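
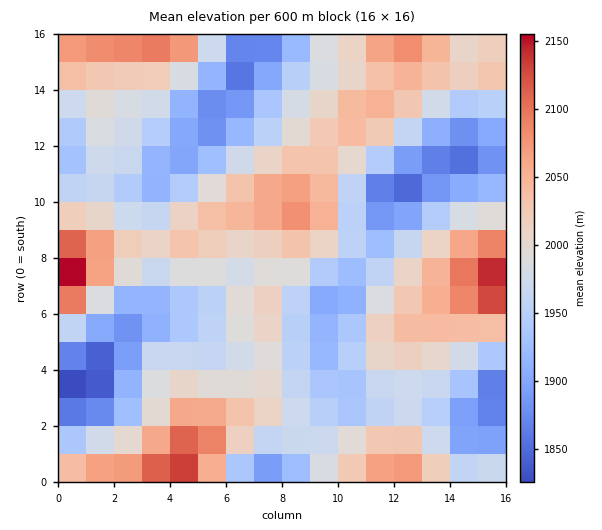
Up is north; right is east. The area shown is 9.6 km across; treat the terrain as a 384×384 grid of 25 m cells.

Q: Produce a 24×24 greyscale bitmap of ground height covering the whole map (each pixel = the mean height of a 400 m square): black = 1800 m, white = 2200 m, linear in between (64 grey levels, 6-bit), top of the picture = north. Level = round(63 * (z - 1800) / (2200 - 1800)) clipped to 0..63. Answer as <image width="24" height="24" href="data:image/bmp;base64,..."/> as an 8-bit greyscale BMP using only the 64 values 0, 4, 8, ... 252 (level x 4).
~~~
<image width="24" height="24" href="data:image/bmp;base64,Qk12BgAAAAAAADYEAAAoAAAAGAAAABgAAAABAAgAAAAAAEACAAATCwAAEwsAAAABAAAAAAAAAAAAAAEBAQACAgIAAwMDAAQEBAAFBQUABgYGAAcHBwAICAgACQkJAAoKCgALCwsADAwMAA0NDQAODg4ADw8PABAQEAAREREAEhISABMTEwAUFBQAFRUVABYWFgAXFxcAGBgYABkZGQAaGhoAGxsbABwcHAAdHR0AHh4eAB8fHwAgICAAISEhACIiIgAjIyMAJCQkACUlJQAmJiYAJycnACgoKAApKSkAKioqACsrKwAsLCwALS0tAC4uLgAvLy8AMDAwADExMQAyMjIAMzMzADQ0NAA1NTUANjY2ADc3NwA4ODgAOTk5ADo6OgA7OzsAPDw8AD09PQA+Pj4APz8/AEBAQABBQUEAQkJCAENDQwBEREQARUVFAEZGRgBHR0cASEhIAElJSQBKSkoAS0tLAExMTABNTU0ATk5OAE9PTwBQUFAAUVFRAFJSUgBTU1MAVFRUAFVVVQBWVlYAV1dXAFhYWABZWVkAWlpaAFtbWwBcXFwAXV1dAF5eXgBfX18AYGBgAGFhYQBiYmIAY2NjAGRkZABlZWUAZmZmAGdnZwBoaGgAaWlpAGpqagBra2sAbGxsAG1tbQBubm4Ab29vAHBwcABxcXEAcnJyAHNzcwB0dHQAdXV1AHZ2dgB3d3cAeHh4AHl5eQB6enoAe3t7AHx8fAB9fX0Afn5+AH9/fwCAgIAAgYGBAIKCggCDg4MAhISEAIWFhQCGhoYAh4eHAIiIiACJiYkAioqKAIuLiwCMjIwAjY2NAI6OjgCPj48AkJCQAJGRkQCSkpIAk5OTAJSUlACVlZUAlpaWAJeXlwCYmJgAmZmZAJqamgCbm5sAnJycAJ2dnQCenp4An5+fAKCgoAChoaEAoqKiAKOjowCkpKQApaWlAKampgCnp6cAqKioAKmpqQCqqqoAq6urAKysrACtra0Arq6uAK+vrwCwsLAAsbGxALKysgCzs7MAtLS0ALW1tQC2trYAt7e3ALi4uAC5ubkAurq6ALu7uwC8vLwAvb29AL6+vgC/v78AwMDAAMHBwQDCwsIAw8PDAMTExADFxcUAxsbGAMfHxwDIyMgAycnJAMrKygDLy8sAzMzMAM3NzQDOzs4Az8/PANDQ0ADR0dEA0tLSANPT0wDU1NQA1dXVANbW1gDX19cA2NjYANnZ2QDa2toA29vbANzc3ADd3d0A3t7eAN/f3wDg4OAA4eHhAOLi4gDj4+MA5OTkAOXl5QDm5uYA5+fnAOjo6ADp6ekA6urqAOvr6wDs7OwA7e3tAO7u7gDv7+8A8PDwAPHx8QDy8vIA8/PzAPT09AD19fUA9vb2APf39wD4+PgA+fn5APr6+gD7+/sA/Pz8AP39/QD+/v4A////AJywrKy4zNTAjFQ4MEBgeIicrLSkiGxoeHCIkJSkxNTMrHxYTFxseIiYoKSUcFRIVEhYaHSEpLzAtJR0bGxoaHCAiIyAYDwwODAwOExkiKSsqJiMgHBkXFhcbHBsWDwsMBQQIEBkgJSUjIiMhHBkXFBUYGRkXEw0IBAQHDxkfHx4dHR8eGhYUFBkcHBwbGBIJCgcGDBccGxoaGx0eGRQSFR0gISEeGxkREgwJDBIXGBgaHB8gGhQTFh4kJSYjICEbHxcRDQ0RFBYaHiIhGRMSExsjJicnJyonLiQZEQ8RFBUZHiIiGhIQEBcgJCUpKzAzNy4hGhcXGRobHB4gHRYRERYeIiUpLjI3OjQpIh0cHyEfHRwfIBwXFBUZHyQoLjI3NDEqJCEhJCQhICAhIyMeGRUUGiAkKi4xKCgkIB8hJCUkJCUmKCokGxURFBodIiUmICEeGhcYHiQmJykqLC4lGhELDBIWGhwcGhwaFxMSFx4iJSgqKyslGhAHBgsPEhMVFBcaGhURERUbICMmJyYlHxYNCgoLCwwPFBgdHRYRDw8UGRwgJCQkIh0YEQwKCAkOFRoeHRgVEQ0OExYaHyIkJSQgGRIOCwwRFhseHBwZEgwLDxMYHSEjJykmIRsVERETHB8fHR4bFA8MDBEWGx4gJCcnJiIcGRkaJCMiISIgHBcPCQwSFxsdICMlJyUjISIkKSkoKSopJh8TCQoOExoeHyMoKiknJCImKi4uLjAwLycZDQoLEBkfICYsLismIB4jA=="/>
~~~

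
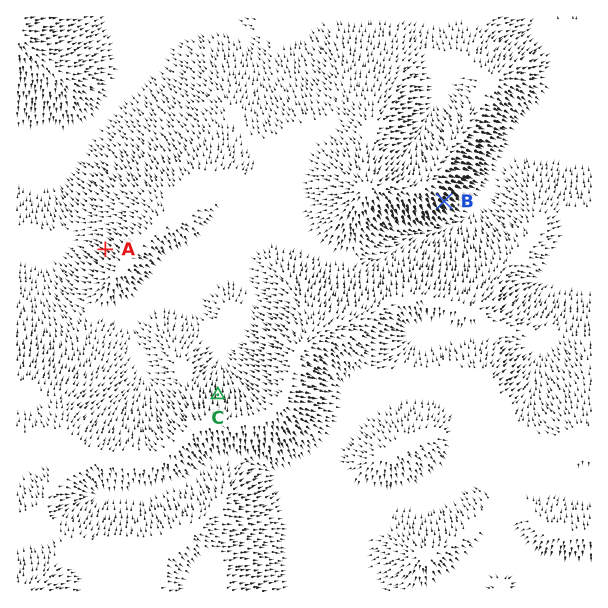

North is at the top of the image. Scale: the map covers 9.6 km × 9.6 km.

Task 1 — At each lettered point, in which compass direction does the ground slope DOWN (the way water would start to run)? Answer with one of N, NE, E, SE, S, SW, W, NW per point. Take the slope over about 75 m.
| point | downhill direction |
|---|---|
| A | NW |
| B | SE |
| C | N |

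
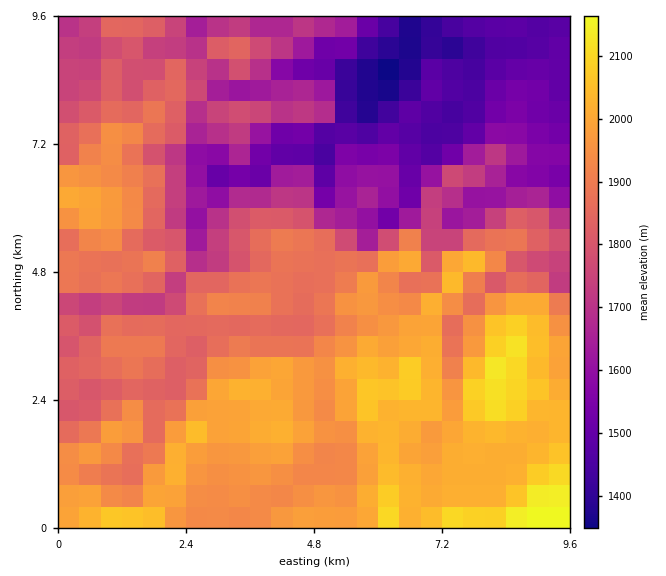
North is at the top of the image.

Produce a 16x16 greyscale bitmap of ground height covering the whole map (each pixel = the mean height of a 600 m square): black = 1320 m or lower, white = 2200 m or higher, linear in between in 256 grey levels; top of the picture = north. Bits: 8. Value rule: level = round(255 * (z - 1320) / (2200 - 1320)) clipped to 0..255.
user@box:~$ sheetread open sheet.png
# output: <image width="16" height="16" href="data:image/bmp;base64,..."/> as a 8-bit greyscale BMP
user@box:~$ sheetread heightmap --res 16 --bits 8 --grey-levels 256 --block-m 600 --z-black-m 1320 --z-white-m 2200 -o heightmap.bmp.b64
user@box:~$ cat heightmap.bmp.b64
<image width="16" height="16" href="data:image/bmp;base64,Qk02BQAAAAAAADYEAAAoAAAAEAAAABAAAAABAAgAAAAAAAABAAATCwAAEwsAAAABAAAAAAAAAAAAAAEBAQACAgIAAwMDAAQEBAAFBQUABgYGAAcHBwAICAgACQkJAAoKCgALCwsADAwMAA0NDQAODg4ADw8PABAQEAAREREAEhISABMTEwAUFBQAFRUVABYWFgAXFxcAGBgYABkZGQAaGhoAGxsbABwcHAAdHR0AHh4eAB8fHwAgICAAISEhACIiIgAjIyMAJCQkACUlJQAmJiYAJycnACgoKAApKSkAKioqACsrKwAsLCwALS0tAC4uLgAvLy8AMDAwADExMQAyMjIAMzMzADQ0NAA1NTUANjY2ADc3NwA4ODgAOTk5ADo6OgA7OzsAPDw8AD09PQA+Pj4APz8/AEBAQABBQUEAQkJCAENDQwBEREQARUVFAEZGRgBHR0cASEhIAElJSQBKSkoAS0tLAExMTABNTU0ATk5OAE9PTwBQUFAAUVFRAFJSUgBTU1MAVFRUAFVVVQBWVlYAV1dXAFhYWABZWVkAWlpaAFtbWwBcXFwAXV1dAF5eXgBfX18AYGBgAGFhYQBiYmIAY2NjAGRkZABlZWUAZmZmAGdnZwBoaGgAaWlpAGpqagBra2sAbGxsAG1tbQBubm4Ab29vAHBwcABxcXEAcnJyAHNzcwB0dHQAdXV1AHZ2dgB3d3cAeHh4AHl5eQB6enoAe3t7AHx8fAB9fX0Afn5+AH9/fwCAgIAAgYGBAIKCggCDg4MAhISEAIWFhQCGhoYAh4eHAIiIiACJiYkAioqKAIuLiwCMjIwAjY2NAI6OjgCPj48AkJCQAJGRkQCSkpIAk5OTAJSUlACVlZUAlpaWAJeXlwCYmJgAmZmZAJqamgCbm5sAnJycAJ2dnQCenp4An5+fAKCgoAChoaEAoqKiAKOjowCkpKQApaWlAKampgCnp6cAqKioAKmpqQCqqqoAq6urAKysrACtra0Arq6uAK+vrwCwsLAAsbGxALKysgCzs7MAtLS0ALW1tQC2trYAt7e3ALi4uAC5ubkAurq6ALu7uwC8vLwAvb29AL6+vgC/v78AwMDAAMHBwQDCwsIAw8PDAMTExADFxcUAxsbGAMfHxwDIyMgAycnJAMrKygDLy8sAzMzMAM3NzQDOzs4Az8/PANDQ0ADR0dEA0tLSANPT0wDU1NQA1dXVANbW1gDX19cA2NjYANnZ2QDa2toA29vbANzc3ADd3d0A3t7eAN/f3wDg4OAA4eHhAOLi4gDj4+MA5OTkAOXl5QDm5uYA5+fnAOjo6ADp6ekA6urqAOvr6wDs7OwA7e3tAO7u7gDv7+8A8PDwAPHx8QDy8vIA8/PzAPT09AD19fUA9vb2APf39wD4+PgA+fn5APr6+gD7+/sA/Pz8AP39/QD+/v4A////AMfQzcOysrO9v8PaztvX7fO0pqXMt7e3sbK+08fJydLmsbmjvsO+xb2wv83AysrK0o+isKPHw8nAt9DMy8fe1s2TkpqSqcfLwLnU1tTA59/KjqKnmpeqq6q1x8XLrNrix4aWk5Ken56Zp7a7xKPI172Uko19nKSnoKG6rKvDmaqMoqSgmWiFnqShlL+awLiRg7W9poBchJSTcFVRelt6lnvEvK6DT1ZebkFdSV9uVVhQobWfekdUOEAyRkMyV29RRZKrqZVlfVhJNiIwJyhBRj1+kIqZdGRobU8RFi0mNUA3eoeDjHaNcEYyFgskICkyM3KJkH5mfGhsWj0dEiEuLS4="/>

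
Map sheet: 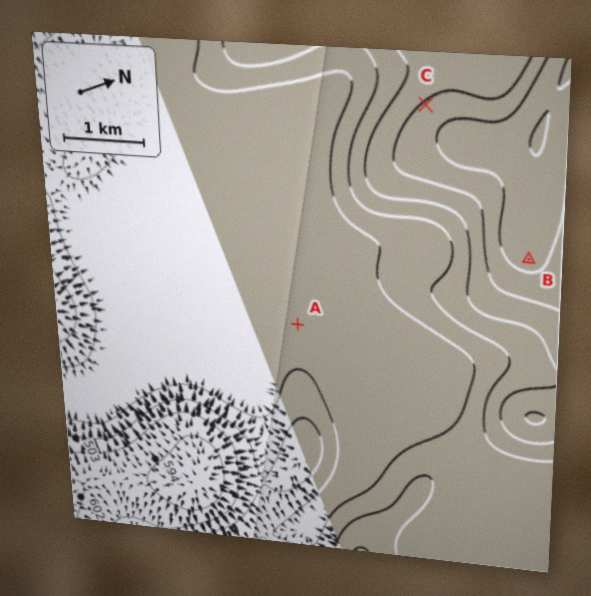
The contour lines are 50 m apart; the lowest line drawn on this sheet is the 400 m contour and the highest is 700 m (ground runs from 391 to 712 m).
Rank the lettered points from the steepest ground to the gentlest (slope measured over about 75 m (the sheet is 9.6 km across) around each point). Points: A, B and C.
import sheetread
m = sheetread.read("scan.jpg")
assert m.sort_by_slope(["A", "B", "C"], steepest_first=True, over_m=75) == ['C', 'B', 'A']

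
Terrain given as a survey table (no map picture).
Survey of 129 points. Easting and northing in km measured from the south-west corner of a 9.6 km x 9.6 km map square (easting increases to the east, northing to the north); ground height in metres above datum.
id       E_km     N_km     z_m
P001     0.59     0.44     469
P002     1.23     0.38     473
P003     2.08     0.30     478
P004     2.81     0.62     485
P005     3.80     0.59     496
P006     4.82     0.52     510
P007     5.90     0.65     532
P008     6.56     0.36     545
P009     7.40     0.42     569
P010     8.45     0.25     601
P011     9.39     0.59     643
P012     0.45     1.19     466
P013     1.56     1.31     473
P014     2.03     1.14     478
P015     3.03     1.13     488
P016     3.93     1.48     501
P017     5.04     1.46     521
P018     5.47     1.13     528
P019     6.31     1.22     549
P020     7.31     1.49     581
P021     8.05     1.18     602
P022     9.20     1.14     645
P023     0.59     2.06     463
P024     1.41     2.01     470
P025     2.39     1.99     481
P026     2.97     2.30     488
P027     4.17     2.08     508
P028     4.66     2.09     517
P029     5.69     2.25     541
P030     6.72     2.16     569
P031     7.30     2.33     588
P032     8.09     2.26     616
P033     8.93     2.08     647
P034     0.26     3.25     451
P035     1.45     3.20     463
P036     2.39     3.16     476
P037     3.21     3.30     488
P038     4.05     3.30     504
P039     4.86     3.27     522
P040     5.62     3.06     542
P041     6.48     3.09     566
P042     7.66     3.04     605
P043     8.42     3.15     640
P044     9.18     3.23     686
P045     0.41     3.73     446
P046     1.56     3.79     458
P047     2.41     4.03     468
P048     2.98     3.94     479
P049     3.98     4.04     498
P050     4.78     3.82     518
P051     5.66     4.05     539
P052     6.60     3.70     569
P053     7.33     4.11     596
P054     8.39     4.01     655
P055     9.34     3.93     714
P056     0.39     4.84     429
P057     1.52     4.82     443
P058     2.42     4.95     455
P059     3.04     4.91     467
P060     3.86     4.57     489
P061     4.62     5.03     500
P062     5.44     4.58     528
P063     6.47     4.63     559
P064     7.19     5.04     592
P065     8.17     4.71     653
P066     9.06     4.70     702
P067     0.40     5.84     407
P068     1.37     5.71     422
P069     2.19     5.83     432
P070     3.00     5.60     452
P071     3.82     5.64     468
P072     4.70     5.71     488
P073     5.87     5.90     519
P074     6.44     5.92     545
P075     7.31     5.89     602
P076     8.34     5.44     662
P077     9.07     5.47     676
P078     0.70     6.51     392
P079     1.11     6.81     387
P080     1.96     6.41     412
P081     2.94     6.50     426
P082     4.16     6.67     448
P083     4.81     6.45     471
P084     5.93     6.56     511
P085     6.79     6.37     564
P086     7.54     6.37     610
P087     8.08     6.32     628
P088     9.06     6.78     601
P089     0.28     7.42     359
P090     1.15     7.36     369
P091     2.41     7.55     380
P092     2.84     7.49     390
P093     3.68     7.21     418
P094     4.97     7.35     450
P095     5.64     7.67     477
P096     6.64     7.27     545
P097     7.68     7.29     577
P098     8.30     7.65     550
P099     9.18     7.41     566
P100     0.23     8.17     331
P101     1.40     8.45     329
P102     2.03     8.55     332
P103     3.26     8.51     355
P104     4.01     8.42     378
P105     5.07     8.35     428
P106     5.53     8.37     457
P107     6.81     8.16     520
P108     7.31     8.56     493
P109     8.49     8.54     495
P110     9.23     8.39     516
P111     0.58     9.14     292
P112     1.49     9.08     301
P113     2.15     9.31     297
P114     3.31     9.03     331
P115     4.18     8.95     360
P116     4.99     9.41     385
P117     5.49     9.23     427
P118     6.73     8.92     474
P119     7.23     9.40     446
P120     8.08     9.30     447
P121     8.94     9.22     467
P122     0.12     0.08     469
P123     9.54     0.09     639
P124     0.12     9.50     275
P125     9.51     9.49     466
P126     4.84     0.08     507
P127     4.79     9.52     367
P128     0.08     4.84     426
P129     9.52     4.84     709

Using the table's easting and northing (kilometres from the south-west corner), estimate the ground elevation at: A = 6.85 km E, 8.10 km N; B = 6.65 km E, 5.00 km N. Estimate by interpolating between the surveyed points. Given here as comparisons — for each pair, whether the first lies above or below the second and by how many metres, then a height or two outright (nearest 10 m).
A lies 40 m below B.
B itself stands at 560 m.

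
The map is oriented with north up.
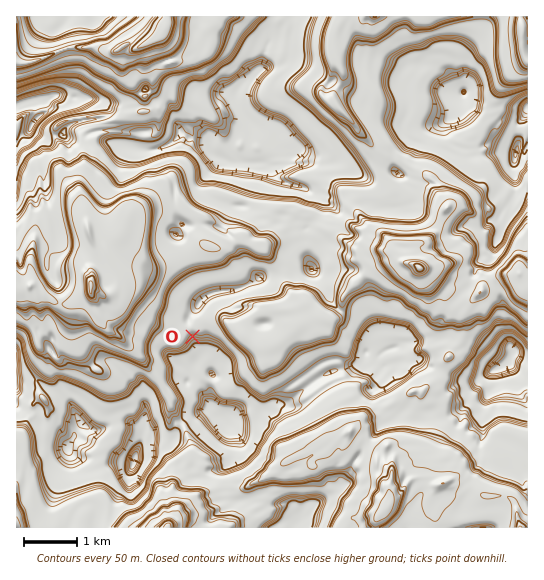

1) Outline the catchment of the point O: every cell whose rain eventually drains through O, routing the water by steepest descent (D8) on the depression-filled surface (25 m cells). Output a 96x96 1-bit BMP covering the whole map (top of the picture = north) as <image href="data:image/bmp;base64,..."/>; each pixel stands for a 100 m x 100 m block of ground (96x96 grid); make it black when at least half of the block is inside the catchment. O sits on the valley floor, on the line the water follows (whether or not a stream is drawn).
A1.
<image width="96" height="96" href="data:image/bmp;base64,Qk2+BAAAAAAAAD4AAAAoAAAAYAAAAGAAAAABAAEAAAAAAIAEAAATCwAAEwsAAAIAAAAAAAAA////AAAAAAAAAAAAAAAAAAAAAAAAAAAAAAAAAAAAAAAAAAAAAAAAAAAAAAAAAAAAAAAAAAAAAAAAAAAAAAAAAAAAAAAAAAAAAAAAAAAAAAAAAAAAAAAAAAAAAAAAAAAAAAAAAAAAAAAAAAAAAAAAAAAAAAAAAAAAAAAAAAAAAAAAAAAAAAAAAAAAAAAAAAAAAAAAAAAAAAAAAAAAAAAAAAAAAAAAAAAAAAAAAAAAAAAAAAAAAAAAAAAAAAAAAAAAAAAAAAAAAAAAAAAAAAAAAAAAAAAAAAAAAAAAAAAAAAAAAAAAAAAAAAAAAAAAAAAAAAAAAAAAAAAAAAAAAAAAAAAAAAAAAAAAAAAAAAAAAAAAAAAAAAAAAAAAAAAAAAAAAAAAAAAAAAAAAAAAAAAAAAAAAAAAAAAAAAAAAAAAAAAAAAAAAAAAAAAAAAAAAAAAAAAAAAAAAAAAAAAAAAAAAAAAAAAAAAAAAAAAAAAAAAAAAAAAAAAAAAAAAAAAAAAAAAAAAAAAAAAAAAAAAAAAAAAAAAAAAAAAAAAAAAAAAAAAAAAAAAeAAAAAAAAAAAAAAB/AAAAAAAAAAAAOgD/gAAAAAAAAAAAfwH/wAAAAAAAAAAA/4f/4AAAAAAAAAAB////4AAAAAAAAAAD////4AAAAAAAAAAH////4AAAAAAAAAAP////4AAAAAAAAAD/////wAAAAAAAAAD/////gAAAAAAAAAB/////gAAAAAAAAAB/////gAAAAAAAAAB/////gAAAAAAAAAD/////AAAAAAAAAAD+////AAAAAAAAAAD8D//8AAAAAAAAAAH4A//4AAAAAAAAAAHwAPfwAAAAAAAAAAHgAAGAAAAAAAAAAADAAAAAAAAAAAAAAAAAAAAAAAAAAAAAAAAAAAAAAAAAAAAAAAAAAAAAAAAAAAAAAAAAAAAAAAAAAAAAAAAAAAAAAAAAAAAAAAAAAAAAAAAAAAAAAAAAAAAAAAAAAAAAAAAAAAAAAAAAAAAAAAAAAAAAAAAAAAAAAAAAAAAAAAAAAAAAAAAAAAAAAAAAAAAAAAAAAAAAAAAAAAAAAAAAAAAAAAAAAAAAAAAAAAAAAAAAAAAAAAAAAAAAAAAAAAAAAAAAAAAAAAAAAAAAAAAAAAAAAAAAAAAAAAAAAAAAAAAAAAAAAAAAAAAAAAAAAAAAAAAAAAAAAAAAAAAAAAAAAAAAAAAAAAAAAAAAAAAAAAAAAAAAAAAAAAAAAAAAAAAAAAAAAAAAAAAAAAAAAAAAAAAAAAAAAAAAAAAAAAAAAAAAAAAAAAAAAAAAAAAAAAAAAAAAAAAAAAAAAAAAAAAAAAAAAAAAAAAAAAAAAAAAAAAAAAAAAAAAAAAAAAAAAAAAAAAAAAAAAAAAAAAAAAAAAAAAAAAAAAAAAAAAAAAAAAAAAAAAAAAAAAAAAAAAAAAAAAAAAAAAAAAAAAAAAAAAAAAAAAAAAAAAAAAAAAAAAAAAAAAAAAAAAAAAAAAAAAAAAAAAAAAAAAAAAAAAAAAAAAAAAAAAAAAA="/>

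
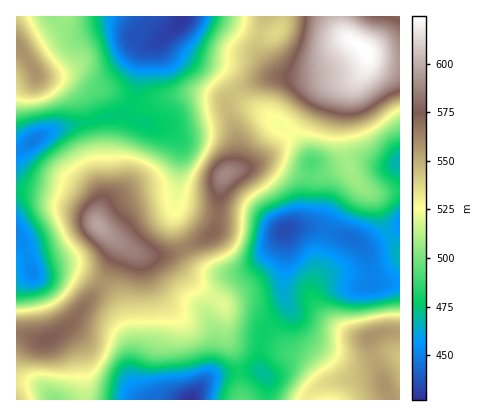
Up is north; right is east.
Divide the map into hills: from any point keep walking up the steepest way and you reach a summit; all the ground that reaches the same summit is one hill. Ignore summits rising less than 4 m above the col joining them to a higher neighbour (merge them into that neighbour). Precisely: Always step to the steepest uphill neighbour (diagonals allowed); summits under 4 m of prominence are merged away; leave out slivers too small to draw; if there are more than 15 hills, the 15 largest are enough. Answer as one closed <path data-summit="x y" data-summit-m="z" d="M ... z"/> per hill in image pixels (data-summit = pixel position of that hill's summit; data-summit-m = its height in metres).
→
<path data-summit="366 50" data-summit-m="625" d="M400 16l-216 0-5 8-14 12 2 6 9 9 46 24 18 24 24 14 24 18 16 19 7 12-4 20-2 30-3 8-10 8 10-2 14 1 34 10 16 9 34-18z"/><path data-summit="98 226" data-summit-m="597" d="M124 115l-14 1-52 12-42 22 0 84 9 12 9 27 40-4 22 10 18 13 8 16 8 28 1 42 4 10 11 12 44 0 17-22 5-12 3-28-7-22 1-8 13-20 8-9 18-9-12 4-18 0-18-6-8-8-17-36 0-18 6-50-2-14-7-10-8-4-14-2z"/><path data-summit="226 174" data-summit-m="589" d="M164 35l-8 8-10 5-4 6-6 40-7 18-4 4 25 10 14 2 8 4 7 10 2 14-6 50 0 18 17 36 8 8 8 4 10 2 22-1 22-13 11-12 10-16 19-12 3-8 2-30 4-20-11-18-12-13-24-18-24-14-16-23-6-5-42-20-9-9z"/><path data-summit="16 46" data-summit-m="559" d="M182 16l-166 0 0 134 8-2 14-11 20-9 52-12 16-1 10-21 4-32 4-12 30-22z"/><path data-summit="48 340" data-summit-m="574" d="M16 234l0 146 22 5 16 15 90 0-9-12-4-10 0-36-9-34-8-16-18-13-22-10-40 4-9-27z"/><path data-summit="370 336" data-summit-m="558" d="M310 226l-20 2-6 4 2 16-2 46 17 38 17 15 36 15 6 0 26-8 14 2 0-74-28 2-3-24-4-10-5-7-10-6z"/><path data-summit="384 386" data-summit-m="558" d="M288 304l-4 8-18 16-4 8-3 32 8 10-1 22 134 0-2-45-12-1-26 8-6 0-18-6-22-12-10-8z"/><path data-summit="242 400" data-summit-m="493" d="M258 370l-42 5-10 5-15 20 75 0 1-22z"/><path data-summit="400 254" data-summit-m="467" d="M400 228l-28 16-10 2 7 14 3 24 28-2z"/><path data-summit="16 400" data-summit-m="541" d="M22 381l-6 1 0 18 37 0-15-15z"/>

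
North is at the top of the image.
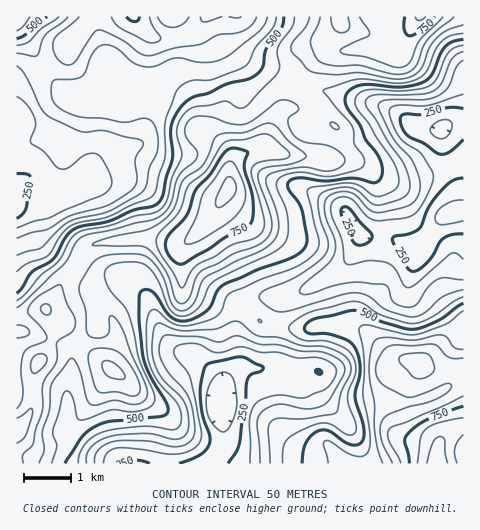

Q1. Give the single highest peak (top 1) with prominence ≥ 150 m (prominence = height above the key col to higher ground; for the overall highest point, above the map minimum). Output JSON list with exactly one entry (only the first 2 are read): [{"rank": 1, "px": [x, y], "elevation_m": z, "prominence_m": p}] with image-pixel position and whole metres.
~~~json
[{"rank": 1, "px": [229, 187], "elevation_m": 862, "prominence_m": 441}]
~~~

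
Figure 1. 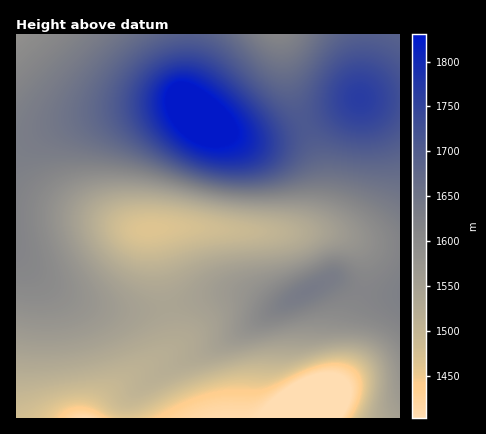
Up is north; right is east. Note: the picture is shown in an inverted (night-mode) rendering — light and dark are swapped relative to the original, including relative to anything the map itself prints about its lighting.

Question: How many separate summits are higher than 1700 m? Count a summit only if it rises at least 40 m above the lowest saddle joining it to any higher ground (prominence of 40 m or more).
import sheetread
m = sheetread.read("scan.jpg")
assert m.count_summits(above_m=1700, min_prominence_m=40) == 2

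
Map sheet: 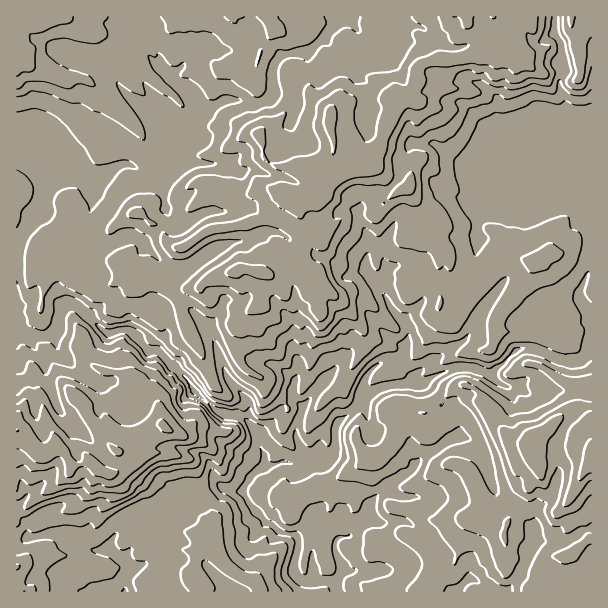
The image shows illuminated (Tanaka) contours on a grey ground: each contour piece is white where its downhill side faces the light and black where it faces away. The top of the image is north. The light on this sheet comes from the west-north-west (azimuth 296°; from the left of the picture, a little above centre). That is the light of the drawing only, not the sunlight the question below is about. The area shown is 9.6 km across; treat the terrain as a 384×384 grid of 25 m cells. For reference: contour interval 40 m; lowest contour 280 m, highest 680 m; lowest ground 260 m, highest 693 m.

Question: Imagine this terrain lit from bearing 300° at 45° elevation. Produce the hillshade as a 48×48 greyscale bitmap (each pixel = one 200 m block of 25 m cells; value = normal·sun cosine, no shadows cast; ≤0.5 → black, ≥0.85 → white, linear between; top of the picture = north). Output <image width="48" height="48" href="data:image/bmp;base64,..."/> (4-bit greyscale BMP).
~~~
<image width="48" height="48" href="data:image/bmp;base64,Qk32BAAAAAAAAHYAAAAoAAAAMAAAADAAAAABAAQAAAAAAIAEAAATCwAAEwsAABAAAAAAAAAAAAAAABEREQAiIiIAMzMzAERERABVVVUAZmZmAHd3dwCIiIgAmZmZAKqqqgC7u7sAzMzMAN3d3QDu7u4A////AHdmdlV7yqqpiJqEVoid3LvNlUmoetmIiEVneHZqy6qZmZlyOJmKu7vMuVerdsuIeGVniIh4qqqpmIqkF5iJqZmruoeslZ2pZrqIh3iZqaqphWq5RqibupmaqpirlXzLlomIiGaZmqqqhEipiJh6zLupqpiblWq6qld2Z3RpqqqqhEaKloiHnLuqu7qalmqnd0NodVMViaq7lTablXmIasu6vMuqp2vXRYUkdkQANomqllirp2iIeMuavMypumfdQmiDFlMQAleGVYvLu5h3dYy6mruZu4SOkYaKVXYwACRTQzjMu8zJdja9qaqay6Zc14ZIqJh1AAIhIhSaqrzuqFRs7Kmb3KdZ7al1maqXZDECMAN5h3nPyoZXvcqs3KdqzXmYiruphUQxIgJ5aGa+urh3aLvM3chazEiYi7qrynVDZxF6aIOfubqIdnrMzeyIzFiIqqmb3HaEFYhXZ6M73LqZhnq7q9/qvHiauXmZu2SGVVhiRbgznuuruIq5is3uu7msyHqqqVBcgzeANYyBKu287aqoisy8y8q8uZqql1OKdohyJ1jGF4ia3/t4uqqru8qsu6qqlkmpaJhkN3SaFKhWirqYzJqZvbuby6qnZ5moeZZlNnRqcEimaZhjTMiIiqu8you3eqqWipZURnNHhTSaZYu4I5qXQ6iN6UaZmauWq5ZTRoIVZlWLlkfKhmeIZMk52IdFeKuHradUR5UDRWaMqGObiJmYZdtUqqp2eJmHe8plWJYiNWiLyIZqmImYdbpjiYmYeJqXV6qGaJhTNHqXuXl4qHh3eLqHiZmZh5zKdniGeZZVVYu4mXiXmnZmZ8qJmqqqmIrf2piHipQ1Z4u6mWeoepZVRcqJmaupqZZ8/8qZmYVEV4iaqXermal1RNuYmau6nMoznd25mYUjR5mImHaburuXU8ypiaqJq83GRoq6qZYiRoqYh2eaqrupdYu6mbyYiZreuZeImYdTVliph2aamau5d1i6mazbh6uau8yph3VFeUSIh2eaqZqqh2armavduKu5iau6mHUkepRVZ3iJmZmqmIebqZu8us27qrvMqZgyV5liNniJmZmZmIiKqZq6mr3sus3LupmFREiTNmiJmZmZmJiJqpiaqJvLq7zLqqmIlySXNGeJmZmZmJmZmZmZmIq7uZupu8yXmlKJVFeImZmZmZmZmZmZiImr3bqXq8yXinE2dlV4mZmYmYiZmZmYd4ibze2Xm9uGipM0RDRoiImYmYiZmYmYeIiKzN7am92FerY1RDNGd4iIiGeIiJiHiJmIq7vNy96merlmRDNFZVZ3ZjV4d4d4iJiZiJl6y73ZisuXZWVEUyRHVDR4iIeImImamJhZu6vKq8y4ZlV2ZBI5k1V4mYiIiImqqqlYurqqqrzadlVnd0IpyFVoiJiIiIiburtlmaupmqvduod4iGMquFVXiHeHiZiJqqqVZ4q6mpq8u6mZmWVZtmVFd3d4mpiImZioZ3iqqqqqu6d4mGJrtpdEVnd4mqmIiYmYeIeaqqqru6h4iGFcpg=="/>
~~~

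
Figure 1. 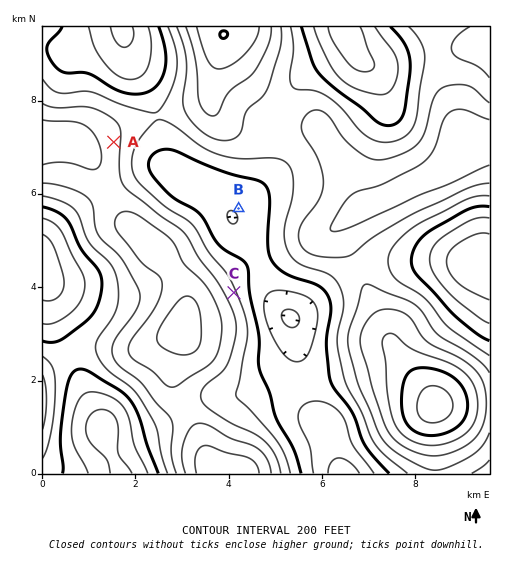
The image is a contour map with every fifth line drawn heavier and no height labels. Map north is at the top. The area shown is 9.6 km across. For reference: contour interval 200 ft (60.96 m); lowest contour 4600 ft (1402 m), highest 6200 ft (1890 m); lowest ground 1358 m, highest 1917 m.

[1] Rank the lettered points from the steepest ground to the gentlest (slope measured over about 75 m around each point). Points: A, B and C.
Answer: C A B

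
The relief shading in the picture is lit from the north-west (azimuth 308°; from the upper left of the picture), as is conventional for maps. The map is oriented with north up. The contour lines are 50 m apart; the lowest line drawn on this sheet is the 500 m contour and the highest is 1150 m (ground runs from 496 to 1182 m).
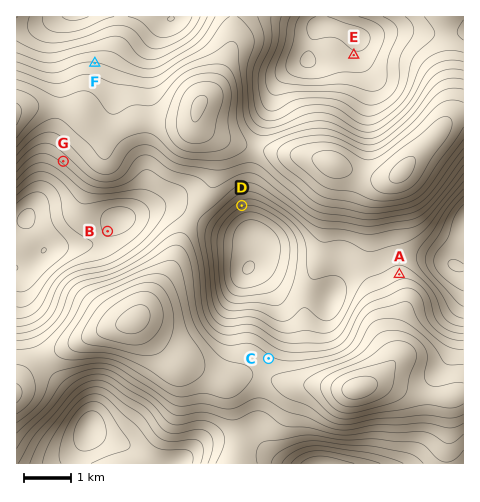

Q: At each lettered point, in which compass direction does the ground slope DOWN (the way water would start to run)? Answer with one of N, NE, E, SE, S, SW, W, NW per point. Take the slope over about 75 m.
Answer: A N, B NE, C NE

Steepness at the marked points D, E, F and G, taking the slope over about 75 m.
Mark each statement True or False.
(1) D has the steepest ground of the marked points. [True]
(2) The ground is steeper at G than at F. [True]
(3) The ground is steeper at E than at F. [False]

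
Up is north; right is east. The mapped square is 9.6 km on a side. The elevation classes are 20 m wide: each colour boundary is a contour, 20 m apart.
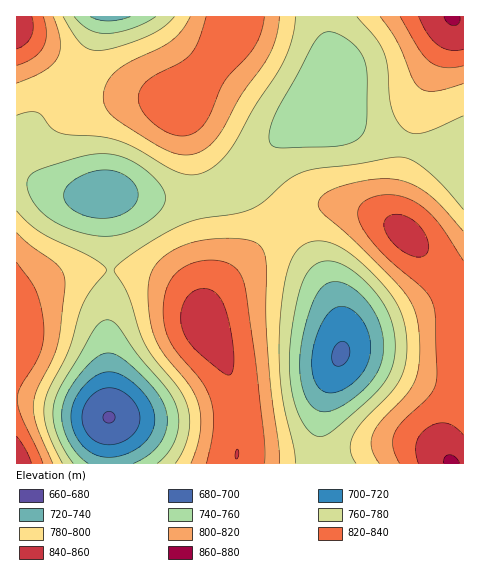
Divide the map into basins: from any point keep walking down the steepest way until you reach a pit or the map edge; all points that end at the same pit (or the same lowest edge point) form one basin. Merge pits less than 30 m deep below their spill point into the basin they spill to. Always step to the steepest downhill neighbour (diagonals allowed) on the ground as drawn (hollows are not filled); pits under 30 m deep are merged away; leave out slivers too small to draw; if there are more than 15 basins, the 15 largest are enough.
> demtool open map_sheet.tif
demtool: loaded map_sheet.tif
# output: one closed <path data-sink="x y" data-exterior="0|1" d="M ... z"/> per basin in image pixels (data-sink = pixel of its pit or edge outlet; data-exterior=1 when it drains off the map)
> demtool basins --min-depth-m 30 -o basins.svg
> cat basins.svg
<path data-sink="104 194" data-exterior="0" d="M452 16l-216 0-4 13-11 20-41 55-53-11-30-9-42-25-38-29-1 271 17-13 29-12 30-6 32 0 28 6 26 12 18 16 7 16 2-12 11-17 60-60 17-14 18-10 26-2 37 9 18 10 14 10 23 24 20 26 8 15 6 24 1-303z"/><path data-sink="341 354" data-exterior="0" d="M337 205l-26 2-27 17-63 60-16 24-1 17 21 37 12 38 1 52-3 11 216 1-7-19 0-24 7-33 13-41 0-24-7-24-21-33-37-38-25-14z"/><path data-sink="109 417" data-exterior="0" d="M124 270l-32 0-30 6-29 12-9 6-8 8 0 161 219 1 3-12 0-42-4-21-9-27-21-37-6-18-17-17-20-10z"/><path data-sink="109 17" data-exterior="1" d="M235 16l-218 0-1 13 25 21 56 34 30 9 53 11 41-55 11-20z"/>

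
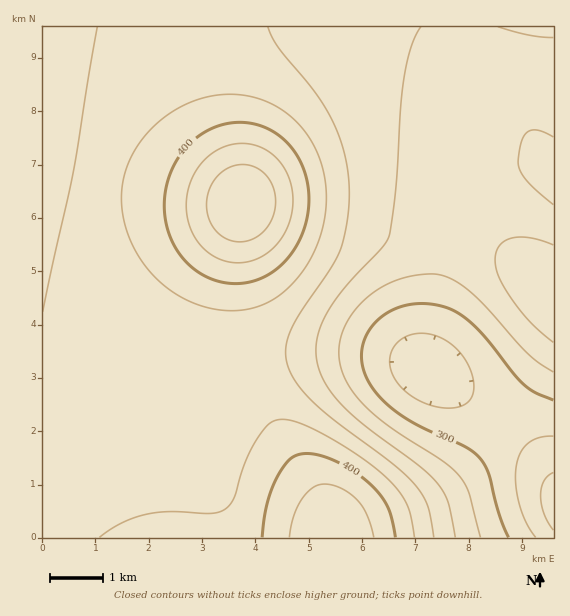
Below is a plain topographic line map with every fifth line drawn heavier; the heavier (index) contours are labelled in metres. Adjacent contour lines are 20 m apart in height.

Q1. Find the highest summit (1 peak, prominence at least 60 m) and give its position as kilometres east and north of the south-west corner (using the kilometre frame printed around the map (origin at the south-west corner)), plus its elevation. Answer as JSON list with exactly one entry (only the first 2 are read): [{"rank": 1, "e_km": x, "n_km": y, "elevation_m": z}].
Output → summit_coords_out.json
[{"rank": 1, "e_km": 3.74, "n_km": 6.29, "elevation_m": 459}]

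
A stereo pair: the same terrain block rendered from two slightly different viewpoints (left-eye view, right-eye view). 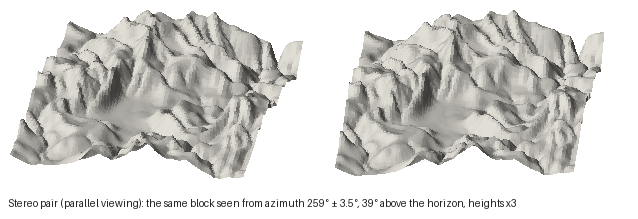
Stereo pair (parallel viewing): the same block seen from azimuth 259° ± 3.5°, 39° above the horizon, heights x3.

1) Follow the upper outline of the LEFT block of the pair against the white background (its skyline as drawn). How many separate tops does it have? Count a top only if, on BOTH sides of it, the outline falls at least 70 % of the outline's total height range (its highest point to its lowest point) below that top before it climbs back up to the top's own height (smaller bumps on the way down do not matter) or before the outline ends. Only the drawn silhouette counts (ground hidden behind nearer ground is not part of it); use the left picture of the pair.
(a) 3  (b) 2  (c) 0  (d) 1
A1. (c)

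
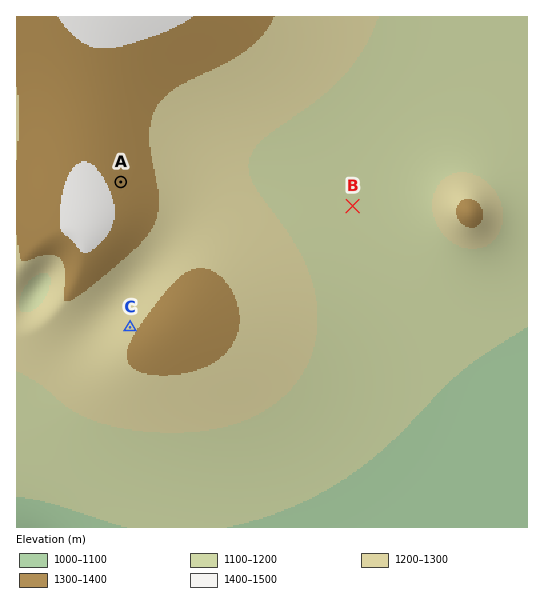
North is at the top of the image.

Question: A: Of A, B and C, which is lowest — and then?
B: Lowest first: B C A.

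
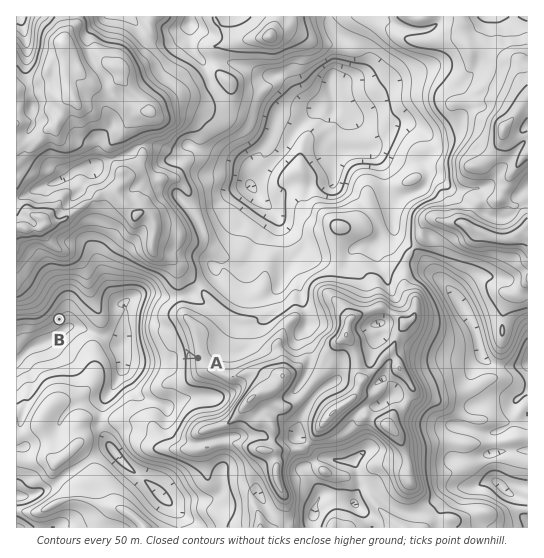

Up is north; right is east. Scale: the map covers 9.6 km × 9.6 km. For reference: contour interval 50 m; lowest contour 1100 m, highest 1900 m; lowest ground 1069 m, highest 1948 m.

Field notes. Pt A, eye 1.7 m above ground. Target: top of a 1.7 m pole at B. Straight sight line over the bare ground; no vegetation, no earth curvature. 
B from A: seen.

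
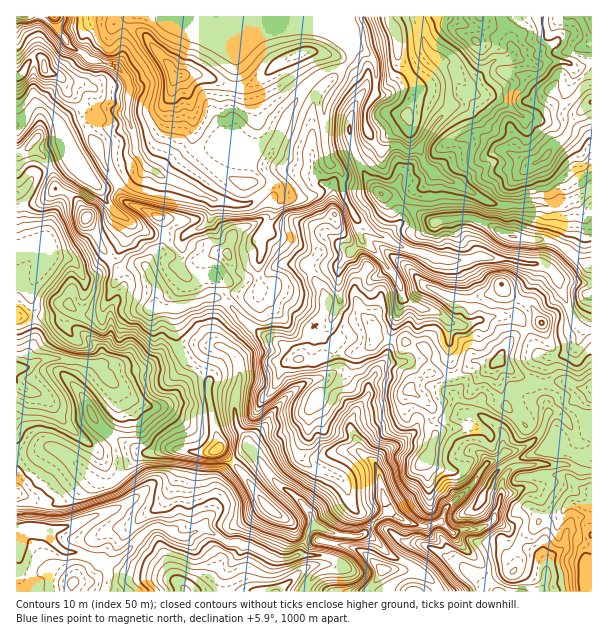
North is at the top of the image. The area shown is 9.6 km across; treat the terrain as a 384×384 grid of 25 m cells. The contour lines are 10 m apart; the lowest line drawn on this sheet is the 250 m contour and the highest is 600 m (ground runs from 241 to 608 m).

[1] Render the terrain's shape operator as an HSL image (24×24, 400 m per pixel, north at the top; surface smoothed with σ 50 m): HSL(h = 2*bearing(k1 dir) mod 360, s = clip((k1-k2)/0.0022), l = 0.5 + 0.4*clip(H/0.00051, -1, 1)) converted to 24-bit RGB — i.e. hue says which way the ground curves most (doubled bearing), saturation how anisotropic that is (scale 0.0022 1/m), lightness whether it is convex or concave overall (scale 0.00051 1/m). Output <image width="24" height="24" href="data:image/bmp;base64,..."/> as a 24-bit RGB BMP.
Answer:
<image width="24" height="24" href="data:image/bmp;base64,Qk32BgAAAAAAADYAAAAoAAAAGAAAABgAAAABABgAAAAAAMAGAAATCwAAEwsAAAAAAAAAAAAAhnmKa3qFsKmZUFGHmWicYG+encWmnYqtamyQhaisfJi75afPIpR8M4DByAsraMyJVbtXJwwca9ZVqF+0wqVsTZFyR0ViqbmDc3mHaZWAh2NGeFVGM3hNn6SEmb2hf0+ClMGli2k5LxkRICwHxQYCEgPUzv33cwwssieH0vP2Zn3bf0WAssCahl5tQGRzrrSERUwgQD4WQ5JKoY2uv4yxKHUgSzgdQ2MytSs9kzRvnYdu1vXfAEmrbS4AGzMAzf7ylT0ARDwAMxYAAIcNyztBtYGRTo6jX55qtKLoxL3q5lO0FTAJG0QYwIu/iYCpepSAO1pTmz112PPpzDWjMgwzyeDR2fLxMgEvwVqXTP+/er7/8c/2JIDMhqezqH+raXufboJkeHyBj4mZ3s7q4ZfhDyQWkH5Vg3BWIhQi0/jbbRssNw8amMq4rNS7rZyKGgcszOW54sGuD5t6/6tlC016c5DKbYuhdLOegHmSgYyQlLOtdU51toidzpXkhl3lloP2sPjiNq9mOxg/z+TQU7ZccIJQXCI2EUhe7+7axb+RrXORCG5Adq8HykEfeqI4moVJf4mcm7a0ZCxHbLV2gK6zYlyOopexcVNo7+/RKgkpNoZ8r4Jp0LKaQ56UYTuLx2WfLow4zraddmWYmMDBcTSCKqRNtZqMgml5dZVuYD9JqGdyicqZX09XXFk5Xlc6lnlmxcp8nxPkBdFmiq3AybaullOGMFZlrYKChqtwkrJ3cVBQh0Zujb6yoYB4XEB5koNuk11zdU1zr+C3b0pka09npHqwapmteKt7tJqIDBoo+dLSBywbq65CvYCjJVtxe7Ck0bOvh2BkcmGUkH9jeotld3qbfIWpjZy8W4VAfaYvUDoXYFswT145aHNArKJ7hLWjp4iPEQ4l2t+y1LTYg5DHVU+nsW99KGhEhZBOfbCUk2ankYy3iruMVGxqZY9Qe1lNT4RwsnWyuNrkUyWauki7lrmAVKxVZ2xTVDQ8SGeCqOPGq1u4m4hriGqRtIqWUYTBrsHUo4S1U3qig2KKyqKkgUR3bLR4SHdninm9pIe/b3S0onDLkILFrbTTkpPJj1+gT3KFotnBXlo+RW13xZSJRlOImL+ZOJmFlWUwSh0WgYs5YnlDa3BGj9GnoG7ChTZkU3d/eJmzjme0tnSQT4JzpKx9XYJ2l2mpmIC9hnBfXW1uU0NKs9GiQDSPbbxl0m6wniF81e/2nJjbvpPP0+fkeae5PSNNwoNtiH2DQ2NabyY3fbRTgXi7sMqiYFV1mHiEko5pbaSGf0eshIq6tsiHI2xk8NPLPQBO0/jjJhcQLTAXNoAjllUUMx4PMxcfmdexdn5oVUFbk0lBp9urRWt2qFRTlKBQZ5SqzJjGmIldMFFbZ1JIxcGLobBDGmANjVsWiyIUmppDaKRdUyZCxODvzNfzsd/rY5KdpGpmHSs72vHgj9TdJwwXju3OwsnrYrfTSLCw3IHYLy3HvMjk2rfk0/XeJwwkerd2TJ2u3dvwvrvo0On0u2eEeVhRd1JUf2dtTVip0MbtlO+6KwgeuvbYhJA7Y1I3TzIkYEYxeIxDSnY1MDEVL0wfqAQulJDFzurmUYhsXoBVXEYqKBELo4A0SFouWnZHWH1WQnRLhddkOBwmqsZCeaJ1ZjRDgFdIgJeZiKShlZyBcEuPiZ2pdqyETSFJmd2TlEJzop3ESRomflOcdJ2wqYGyzKvOYpx/YGx25ajoQZGeXjVovuC6UFiVqVqRc4J8g5h9dnVuf3dxU3pxkXaDoFKssmW+VctaflUhZGISsJjWaIOfeYuxkL2tZmGV2K3ET2l/RJc0nTl4V69VlZ9zPxpesqeJipF5hZp+bWt6g3xzh5F7Tmxyc0Wk3OCnSRR2l7a90sm7GUg7o319dWKNvbiIUjswk3VdrGaNRoYxfT0+hLmNlZt3GDJmsYCIv5yPeotkfWZ3fpSAioZ4Q2xjsWViSZiBghXpoGk/s5eFdHCeSn9cXWtSjlFJp5K6dqCLhH20oEHmzPDehbbItYHTSg1EX3FLxN6zmZrAgZuxgmybtJWpkXZ3Om43MGxJwlxux0anf6eFimiUfVhvZJBafa+nUX5tvpmMeXJLiEvHldejMQIUqWIgQoGTlNS2dbSdeWJcdFtfXnFod5qIt6PHu7fXV1WvVitbwtKXapB4ZkRVeVNgksObTHJEiF5hfZdEp3qWtNYoMwAH1YLPh6WnZI+pkrtmaVJVfHd1f39/f39/cnpsaHJVcWRQfHN4VDtzzOG7Y0l0dWieiLi7n5B4c2uHZ2qIrY+FcZNm"/>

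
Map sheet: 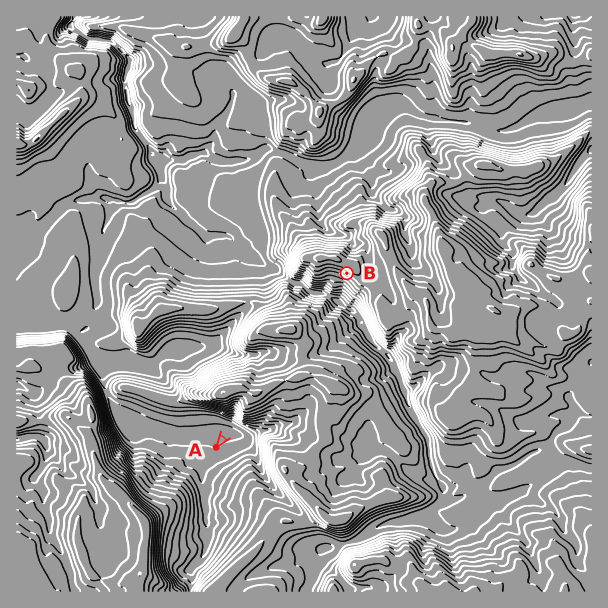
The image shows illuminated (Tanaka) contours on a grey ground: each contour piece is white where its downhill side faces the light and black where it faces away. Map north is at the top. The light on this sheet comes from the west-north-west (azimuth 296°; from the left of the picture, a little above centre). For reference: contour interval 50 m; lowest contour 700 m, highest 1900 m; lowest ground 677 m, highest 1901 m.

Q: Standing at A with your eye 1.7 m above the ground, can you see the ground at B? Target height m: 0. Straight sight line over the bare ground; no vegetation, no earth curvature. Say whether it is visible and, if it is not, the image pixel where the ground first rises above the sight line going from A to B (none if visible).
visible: false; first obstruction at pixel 235 422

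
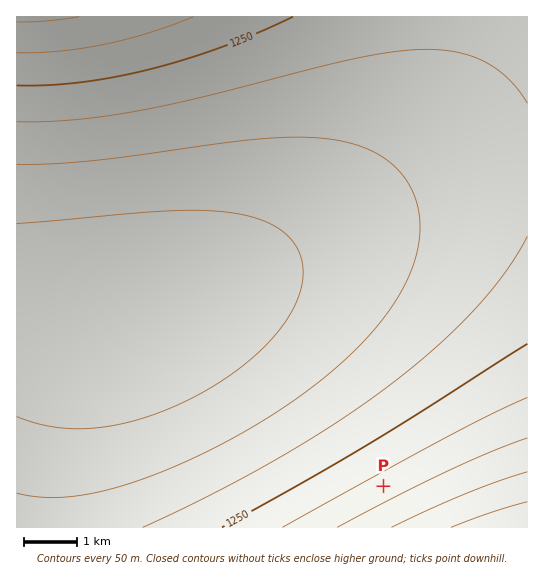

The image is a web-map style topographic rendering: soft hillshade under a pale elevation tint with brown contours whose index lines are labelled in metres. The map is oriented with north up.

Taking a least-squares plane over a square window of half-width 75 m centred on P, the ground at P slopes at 5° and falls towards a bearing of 332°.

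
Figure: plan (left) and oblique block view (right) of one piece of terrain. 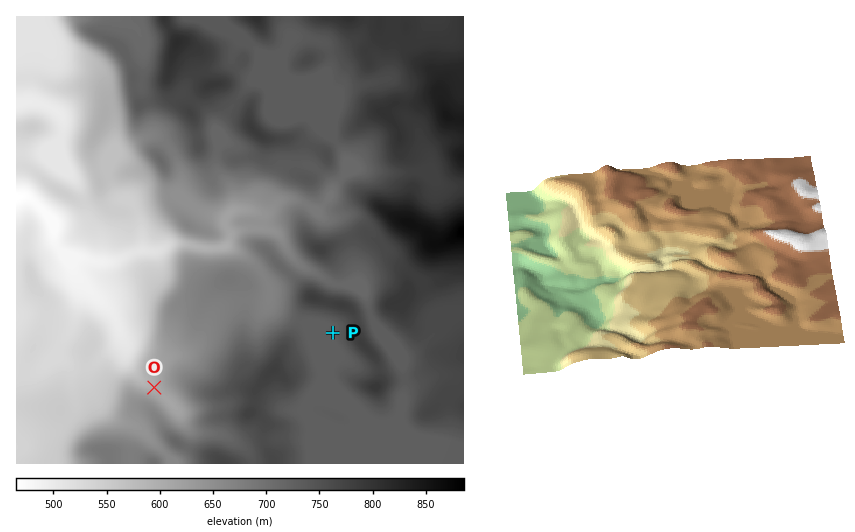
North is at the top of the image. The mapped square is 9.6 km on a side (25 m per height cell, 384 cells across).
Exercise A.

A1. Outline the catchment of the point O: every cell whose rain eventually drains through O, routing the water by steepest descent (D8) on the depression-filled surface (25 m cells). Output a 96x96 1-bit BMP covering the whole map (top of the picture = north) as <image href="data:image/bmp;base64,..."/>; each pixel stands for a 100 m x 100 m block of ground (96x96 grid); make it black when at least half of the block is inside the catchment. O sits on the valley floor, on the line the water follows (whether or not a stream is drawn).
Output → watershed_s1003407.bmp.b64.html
<image width="96" height="96" href="data:image/bmp;base64,Qk2+BAAAAAAAAD4AAAAoAAAAYAAAAGAAAAABAAEAAAAAAIAEAAATCwAAEwsAAAIAAAAAAAAA////AAAAAAAAAAAAAA/+AAAAAAAAAAAAAD/+AAAAAAAAAAAAAf/8AAAAAAAAAAAAB//8AAAAAAAAAAAAH//4AAAAAAAAAAAAP//4AAAAAAAAAAAAf//4AAAAAAAAAAAA///4AAAAAAAAAAAB///8AAAAAAAAAAAD///4AAAAAAAAAAAD///wAAAAAAAAAAAH///gAAAAAAAAAAAH///gAAAAAAAAAAAD///gAAAAAAAAAAAB///gAAAAAAAAAAAB/8fgAAAAAAAAAAAA/AAAAAAAAAAAAAAAOAAAAAAAAAAAAAAAAAAAAAAAAAAAAAAAAAAAAAAAAAAAAAAAAAAAAAAAAAAAAAAAAAAAAAAAAAAAAAAAAAAAAAAAAAAAAAAAAAAAAAAAAAAAAAAAAAAAAAAAAAAAAAAAAAAAAAAAAAAAAAAAAAAAAAAAAAAAAAAAAAAAAAAAAAAAAAAAAAAAAAAAAAAAAAAAAAAAAAAAAAAAAAAAAAAAAAAAAAAAAAAAAAAAAAAAAAAAAAAAAAAAAAAAAAAAAAAAAAAAAAAAAAAAAAAAAAAAAAAAAAAAAAAAAAAAAAAAAAAAAAAAAAAAAAAAAAAAAAAAAAAAAAAAAAAAAAAAAAAAAAAAAAAAAAAAAAAAAAAAAAAAAAAAAAAAAAAAAAAAAAAAAAAAAAAAAAAAAAAAAAAAAAAAAAAAAAAAAAAAAAAAAAAAAAAAAAAAAAAAAAAAAAAAAAAAAAAAAAAAAAAAAAAAAAAAAAAAAAAAAAAAAAAAAAAAAAAAAAAAAAAAAAAAAAAAAAAAAAAAAAAAAAAAAAAAAAAAAAAAAAAAAAAAAAAAAAAAAAAAAAAAAAAAAAAAAAAAAAAAAAAAAAAAAAAAAAAAAAAAAAAAAAAAAAAAAAAAAAAAAAAAAAAAAAAAAAAAAAAAAAAAAAAAAAAAAAAAAAAAAAAAAAAAAAAAAAAAAAAAAAAAAAAAAAAAAAAAAAAAAAAAAAAAAAAAAAAAAAAAAAAAAAAAAAAAAAAAAAAAAAAAAAAAAAAAAAAAAAAAAAAAAAAAAAAAAAAAAAAAAAAAAAAAAAAAAAAAAAAAAAAAAAAAAAAAAAAAAAAAAAAAAAAAAAAAAAAAAAAAAAAAAAAAAAAAAAAAAAAAAAAAAAAAAAAAAAAAAAAAAAAAAAAAAAAAAAAAAAAAAAAAAAAAAAAAAAAAAAAAAAAAAAAAAAAAAAAAAAAAAAAAAAAAAAAAAAAAAAAAAAAAAAAAAAAAAAAAAAAAAAAAAAAAAAAAAAAAAAAAAAAAAAAAAAAAAAAAAAAAAAAAAAAAAAAAAAAAAAAAAAAAAAAAAAAAAAAAAAAAAAAAAAAAAAAAAAAAAAAAAAAAAAAAAAAAAAAAAAAAAAAAAAAAAAAAAAAAAAAAAAAAAAAAAAAAAAAAAAAAAAAAAAAAAAAAAAAAAAAAAAAAAAAAAAAAAAAAAAAAAAAAAAAAAAAAAAAAAAAAAAAAAAAAAAAAAAAAAAAAAAAAAAAAAAAAAAAAAAAAAAAAAAAAAAAAAAAAAAA="/>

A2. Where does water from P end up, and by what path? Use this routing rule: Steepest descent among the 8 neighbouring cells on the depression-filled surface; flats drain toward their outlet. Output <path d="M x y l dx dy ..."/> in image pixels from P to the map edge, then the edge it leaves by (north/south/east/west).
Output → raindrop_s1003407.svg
<path d="M333 333l-13-11-20 0-2-2-7-2-7-6-12-7-1-4-4-3 0-17-7-10-17-18-11-5-3-2-8 0-6 3-8 0-1-1-6 0-7-3-5 0-1-1-18 0-5 5-6 2-20 0-7 2-13 7-3 0-2 2-19 0-11-4-5 0-5-6-12-2-5-4-1-2 0-12-5-4 0-3-4-9-7-10-10-9-3-1-9 0"/>
exit: west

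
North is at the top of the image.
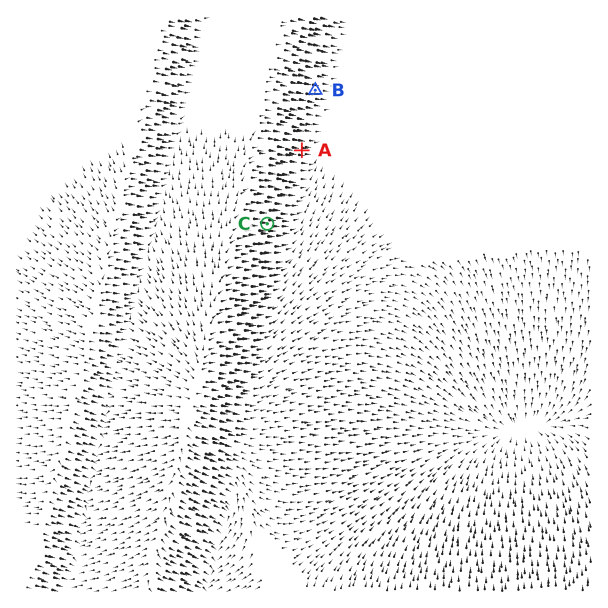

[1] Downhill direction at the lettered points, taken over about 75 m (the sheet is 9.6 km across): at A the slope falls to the E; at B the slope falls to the E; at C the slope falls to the E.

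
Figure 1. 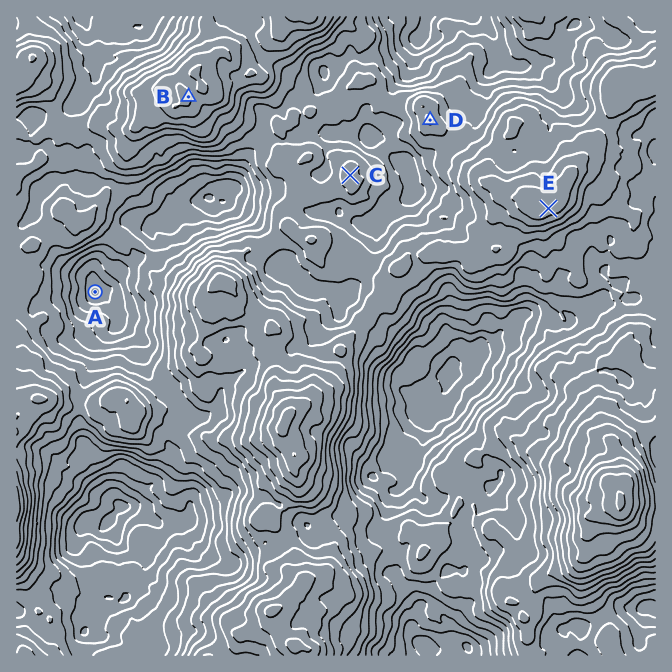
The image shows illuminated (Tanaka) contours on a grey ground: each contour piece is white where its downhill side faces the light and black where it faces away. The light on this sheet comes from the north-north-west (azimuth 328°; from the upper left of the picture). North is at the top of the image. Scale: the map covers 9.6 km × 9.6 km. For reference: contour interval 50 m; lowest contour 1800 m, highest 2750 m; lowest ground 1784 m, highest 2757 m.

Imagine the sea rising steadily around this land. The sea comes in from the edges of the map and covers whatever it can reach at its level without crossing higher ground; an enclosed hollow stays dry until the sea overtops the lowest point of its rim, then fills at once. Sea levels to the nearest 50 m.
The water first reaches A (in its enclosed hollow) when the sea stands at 2150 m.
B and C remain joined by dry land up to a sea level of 2200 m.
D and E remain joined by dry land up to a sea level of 2250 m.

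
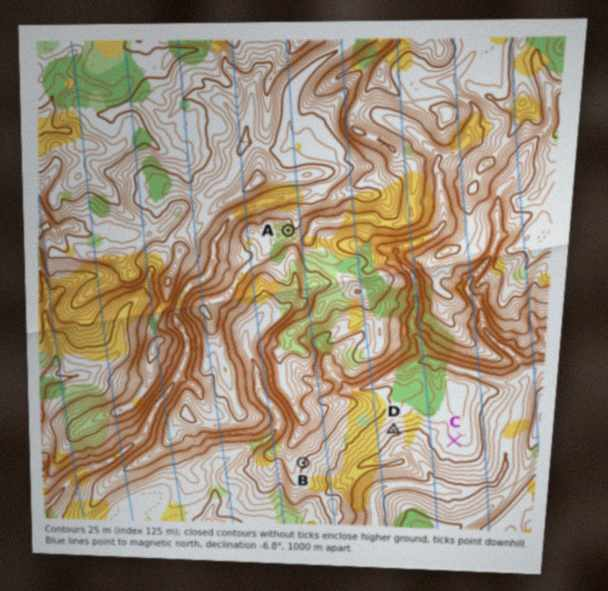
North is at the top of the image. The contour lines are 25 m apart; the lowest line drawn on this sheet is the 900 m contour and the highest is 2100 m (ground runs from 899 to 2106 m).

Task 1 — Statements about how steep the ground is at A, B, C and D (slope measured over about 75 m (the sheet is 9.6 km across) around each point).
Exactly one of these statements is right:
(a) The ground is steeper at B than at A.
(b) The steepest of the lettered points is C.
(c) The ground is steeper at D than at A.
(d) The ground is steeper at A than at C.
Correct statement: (d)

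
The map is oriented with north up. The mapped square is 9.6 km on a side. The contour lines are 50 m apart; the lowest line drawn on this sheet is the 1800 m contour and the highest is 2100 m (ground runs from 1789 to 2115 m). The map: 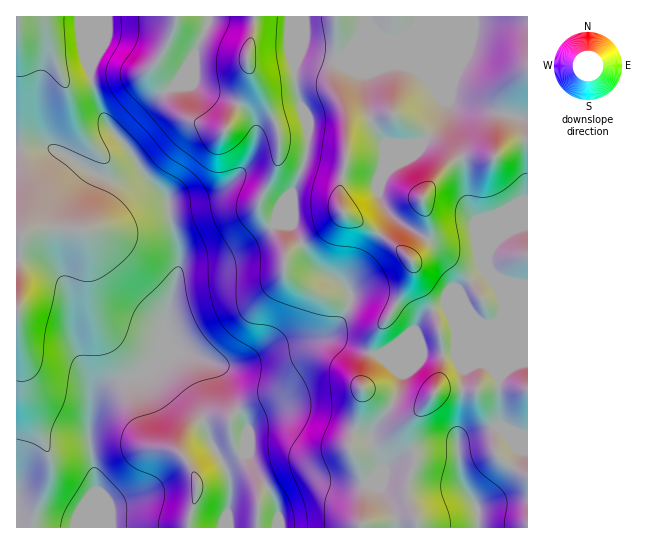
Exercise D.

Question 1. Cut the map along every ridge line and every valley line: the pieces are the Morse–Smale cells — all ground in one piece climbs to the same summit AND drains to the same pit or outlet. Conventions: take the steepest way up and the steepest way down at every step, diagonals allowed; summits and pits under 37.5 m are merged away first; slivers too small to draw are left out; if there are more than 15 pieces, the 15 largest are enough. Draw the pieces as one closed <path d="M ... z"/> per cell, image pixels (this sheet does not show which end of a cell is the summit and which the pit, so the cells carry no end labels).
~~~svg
<path d="M527 16l-231 1 0 70 12 38 0 21-5 23-19 44-11 14-47 29-36 4-10 6-13 48-2 33-2 6-20 20-32 12-16 14-6 18 0 28 7 37 0 11-3 5 1 30 323-1 0-5-10-29 2-18 6-12 0-13-4-11-2-13 7-12 23-25 38 2 12-6 39 4z"/><path d="M47 147l-31 0 0 380 77 1 0-30 3-5 0-11-7-37 0-28 3-12 3-6 16-14 32-12 20-20 2-6 2-33 12-44 0-20-8-27-3-24-23-23-16 4-24-1-15-7-23-16z"/><path d="M295 16l-85 0-2 9-21 46-14 17-20 12-36 35 14 16 13 23 24 25 3 24 8 27 0 18 4-5 7-3 31-3 18-8 34-22 12-17 18-41 5-23 0-21-11-30-2-21z"/><path d="M506 385l-17 0-12 6-38-2-27 30-3 14 6 17 0 13-6 12-2 18 11 35 110-1 0-137z"/><path d="M93 16l-77 1 0 129 35 2 23 12 16 12 20 8 19 0 16-4-14-25-24-28-10-21-6-25 2-19z"/><path d="M209 16l-116 1 0 41-2 19 10 36 6 10 10 12 36-35 20-12 14-17 21-46z"/>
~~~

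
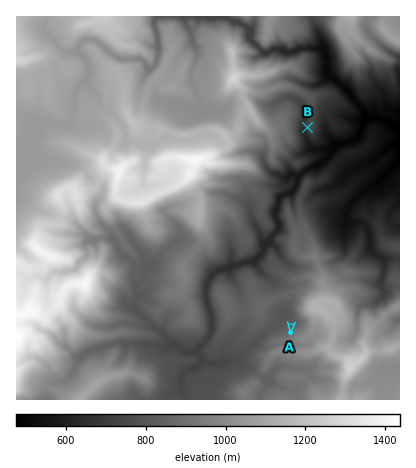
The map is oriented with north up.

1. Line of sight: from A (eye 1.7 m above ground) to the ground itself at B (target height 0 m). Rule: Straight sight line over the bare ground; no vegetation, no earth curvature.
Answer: no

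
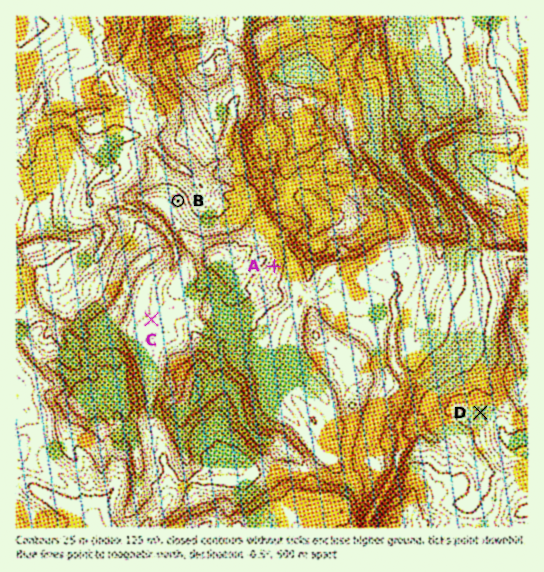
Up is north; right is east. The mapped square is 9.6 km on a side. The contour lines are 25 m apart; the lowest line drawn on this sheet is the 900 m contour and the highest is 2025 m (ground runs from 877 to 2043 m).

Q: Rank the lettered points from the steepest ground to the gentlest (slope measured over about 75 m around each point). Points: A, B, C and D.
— A B D C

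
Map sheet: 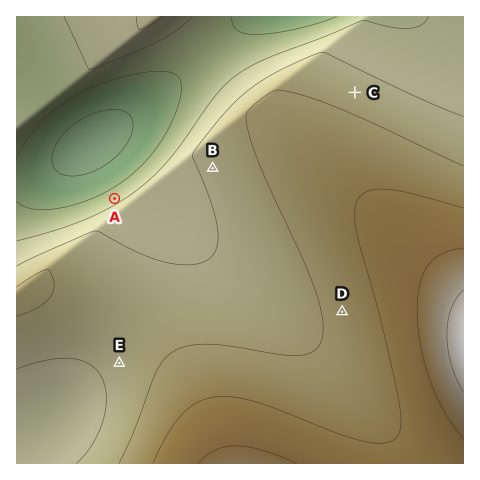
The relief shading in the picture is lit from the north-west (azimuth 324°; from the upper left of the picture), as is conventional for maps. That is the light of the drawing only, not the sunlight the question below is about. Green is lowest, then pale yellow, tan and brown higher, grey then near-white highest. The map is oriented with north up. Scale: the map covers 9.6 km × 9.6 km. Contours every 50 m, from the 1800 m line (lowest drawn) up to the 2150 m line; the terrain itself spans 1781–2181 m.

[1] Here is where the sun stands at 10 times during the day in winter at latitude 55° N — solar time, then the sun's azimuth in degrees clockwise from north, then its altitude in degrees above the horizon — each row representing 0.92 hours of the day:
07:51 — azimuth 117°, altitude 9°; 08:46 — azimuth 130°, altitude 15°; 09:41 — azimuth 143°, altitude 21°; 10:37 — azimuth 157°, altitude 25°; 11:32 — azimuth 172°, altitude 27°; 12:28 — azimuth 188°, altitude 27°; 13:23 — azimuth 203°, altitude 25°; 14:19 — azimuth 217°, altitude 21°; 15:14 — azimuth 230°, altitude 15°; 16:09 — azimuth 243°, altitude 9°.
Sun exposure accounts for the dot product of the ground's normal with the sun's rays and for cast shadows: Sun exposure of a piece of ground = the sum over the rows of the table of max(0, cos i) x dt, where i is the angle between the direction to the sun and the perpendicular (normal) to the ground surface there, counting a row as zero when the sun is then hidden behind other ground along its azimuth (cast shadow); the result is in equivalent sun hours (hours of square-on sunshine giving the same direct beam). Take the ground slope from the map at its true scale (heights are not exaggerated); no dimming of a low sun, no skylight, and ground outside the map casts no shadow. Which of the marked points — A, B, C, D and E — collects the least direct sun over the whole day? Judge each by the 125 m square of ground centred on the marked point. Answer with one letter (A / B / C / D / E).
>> A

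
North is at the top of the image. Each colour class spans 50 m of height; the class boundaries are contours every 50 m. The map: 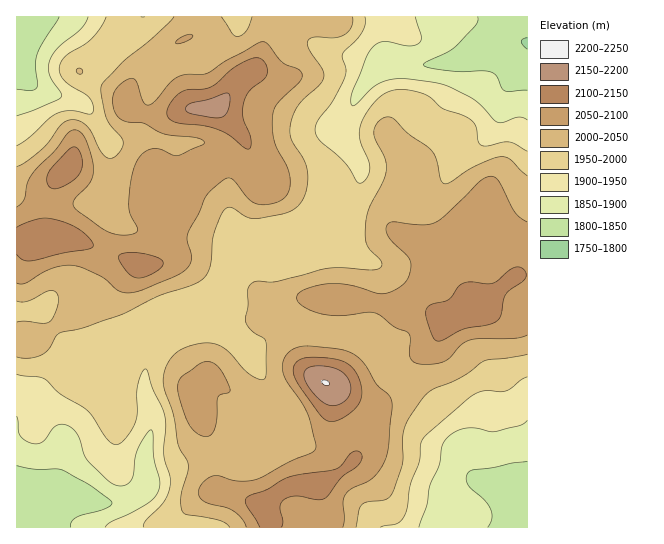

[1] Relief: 1800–2200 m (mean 2000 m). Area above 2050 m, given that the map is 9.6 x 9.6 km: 26.3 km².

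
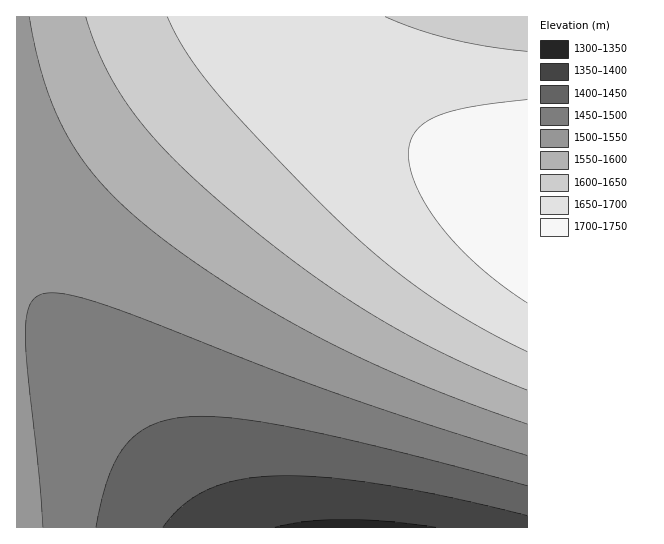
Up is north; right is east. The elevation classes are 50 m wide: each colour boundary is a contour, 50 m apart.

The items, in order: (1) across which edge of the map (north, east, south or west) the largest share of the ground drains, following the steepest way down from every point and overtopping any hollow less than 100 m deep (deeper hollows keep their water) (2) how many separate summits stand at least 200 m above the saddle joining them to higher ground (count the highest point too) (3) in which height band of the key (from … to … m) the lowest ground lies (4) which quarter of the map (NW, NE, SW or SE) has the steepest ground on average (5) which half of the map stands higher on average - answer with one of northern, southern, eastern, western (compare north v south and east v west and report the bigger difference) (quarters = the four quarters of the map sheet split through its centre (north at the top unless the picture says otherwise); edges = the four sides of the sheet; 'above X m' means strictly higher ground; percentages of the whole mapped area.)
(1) The largest share of the runoff leaves by the southern edge.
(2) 1 summit rises at least 200 m above its surroundings.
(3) The lowest ground lies in the 1300–1350 m band.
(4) The south-east quarter is the steepest part of the map.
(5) The northern half stands higher on average than the southern half.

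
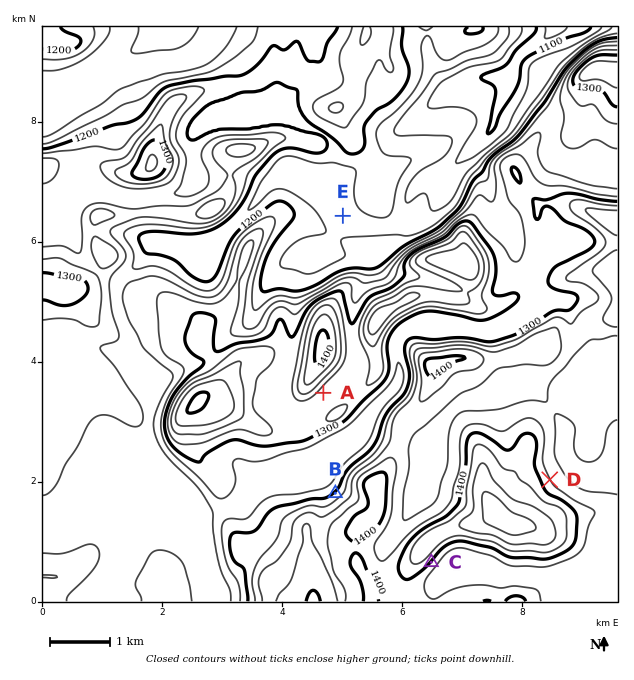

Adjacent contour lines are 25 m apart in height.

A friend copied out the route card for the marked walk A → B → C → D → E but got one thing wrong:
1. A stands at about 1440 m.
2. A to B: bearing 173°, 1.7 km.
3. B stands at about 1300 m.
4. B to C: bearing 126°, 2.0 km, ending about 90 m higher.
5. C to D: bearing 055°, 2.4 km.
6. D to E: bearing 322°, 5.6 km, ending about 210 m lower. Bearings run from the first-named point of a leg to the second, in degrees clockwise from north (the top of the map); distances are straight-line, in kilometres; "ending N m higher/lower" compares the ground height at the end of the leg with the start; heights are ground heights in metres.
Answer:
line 1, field height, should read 1310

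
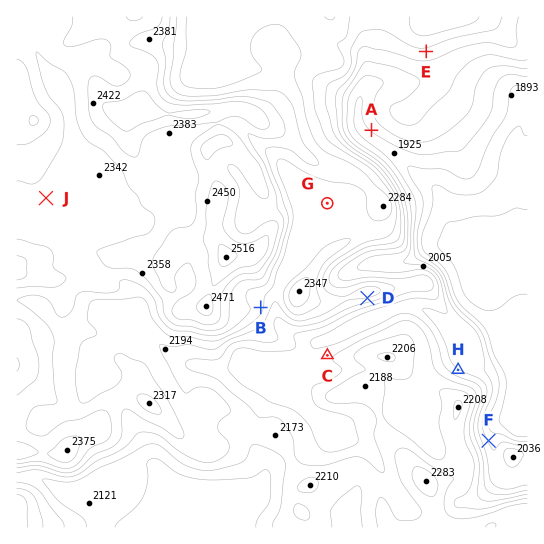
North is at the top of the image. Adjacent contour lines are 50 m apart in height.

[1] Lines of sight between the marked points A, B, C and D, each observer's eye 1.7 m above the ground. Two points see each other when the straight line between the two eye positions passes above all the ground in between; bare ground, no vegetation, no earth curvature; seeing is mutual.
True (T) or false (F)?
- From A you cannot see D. T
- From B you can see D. F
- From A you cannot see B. T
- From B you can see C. T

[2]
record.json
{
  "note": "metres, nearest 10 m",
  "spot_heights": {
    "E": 2140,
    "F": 1940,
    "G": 2230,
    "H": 2010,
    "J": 2350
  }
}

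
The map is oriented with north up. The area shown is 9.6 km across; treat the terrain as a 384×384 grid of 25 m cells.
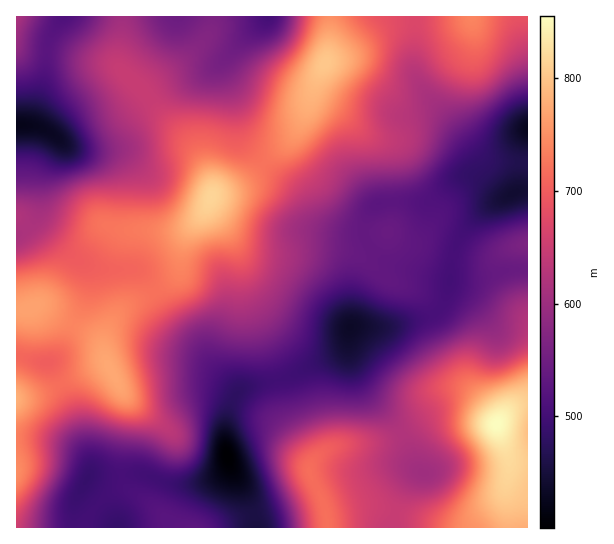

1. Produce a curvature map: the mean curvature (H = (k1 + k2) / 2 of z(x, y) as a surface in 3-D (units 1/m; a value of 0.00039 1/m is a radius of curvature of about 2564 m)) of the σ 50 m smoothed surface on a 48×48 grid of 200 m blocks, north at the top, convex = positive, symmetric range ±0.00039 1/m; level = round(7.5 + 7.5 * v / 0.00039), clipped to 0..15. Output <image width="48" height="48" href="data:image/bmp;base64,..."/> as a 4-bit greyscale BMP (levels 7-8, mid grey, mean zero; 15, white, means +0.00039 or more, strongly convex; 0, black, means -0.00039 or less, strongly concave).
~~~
<image width="48" height="48" href="data:image/bmp;base64,Qk32BAAAAAAAAHYAAAAoAAAAMAAAADAAAAABAAQAAAAAAIAEAAATCwAAEwsAABAAAAAAAAAAAAAAABEREQAiIiIAMzMzAERERABVVVUAZmZmAHd3dwCIiIgAmZmZAKqqqgC7u7sAzMzMAN3d3QDu7u4A////AIhkNphlV5mZq7l3YwON/ZZmdmeJqoZ5h4dCJZl2Z6qqqqmIYgON7ZZniImpq6iamJhAA3mHiaqZh3Z3QSau7IZ4mIh2isu7mMuDAViJmpdVREVTEVrv2mZ4mGUyN6vMl+/IMSaIdkMzIkQxA47/p1Z4hlMgAmq8qN/rchRnUyNodDIRJr/+lUVmZVRCACerqb3KYhJWQibP5xADad//uHdmZmZkEBarqZqGMQJFU0n/+QAFic3v/typh3ZlQ1m7mHdUIRNFVXv/+QAoqHib7//cqHZmeL79lndmUzRnmazv1xBKuWVWm7uph3d2ev//ppmZhlad/9qal0Nay4ZVVmVVVnh0SN//yNuql2jP/8ZWd2VXqph2ZmVEWJl1NYrO2tupl3nP/5VFZnVEZ3ZniHZVisy5d3it26h4mIm++3Z2VnUzRVRXiGRGm93cu6mKzGVFearN2WZ2VmZFZmVFdkM2iau7zcg0jEMiR5vMt0VmVFZniHZmZkNGZniJvccQSEVDNZu7lkRVRFeImId4dkRmVFd4nMcgJHmHZpqqhlVUNGiZmYiJhUVmVFZlaahCNJqph5mql3djI1ipmZiIdDRVMjVTNohkZ6qph3iamImFM0eZmqmHYxIzMzVTJXd3maqqhmeaqaqphkaZial2ZDJGd3iGRXZ5u6vMp2aJqZq8ylWIeJmGZlVpu7qXVWZpu5rLh2Z3iIit62R5h4mHd3eLy6mGRWZmiKqpZWZmZmec2kSKmHmYiHeaqYh2VXhkRImYdWZmVVaKpiScqHipmHiZh3eHVYmGREaJh2d3dmeJhSWsl3ipl3iHeIiYVYqqmCRomYiJh3eKlli7hmeJh3d3iYiYVXm83URFiqqZmYibupq6dEVndmZomoeZdWir3YZEasyqqqmb3bqoYyNWZlVoqpeJl1Vnmrllet26qpd63cuodkRWd2VFeYZ5qWMjRsp3nO2pmGRIzty6mYdnmYUiRVVoqoUhE4dnnOyXdkEmz/3Kq6doq5YyNEVWiIdkI1ZlermHdTIUr/65iYZWiZdVZnZURXiXVYmFM0VndlRFjNp3eIdlZmZ3mrp0I1iZiLy1AANnZWd3iYVFeJunVFeJq823VFeZmpqTAAV3VFiqmGRFeKzaZFiqqr3JZWeIeEVAAFiYZVi7mYh3eIvchVi7mau5ZmdlRBIRJYu6h3m7u6mHiZm8pmmod4mod3dUIjI0Z5qqmImqqqhleaqsyYmFRXiId4dUImVnh3iZiIiHeHZDWLuruYhkRoh2d4l0NIdniHeJmZh1RWVDR6y6uXZUWIZVaKumRYdViZmaqpmFQ0VVV6y7qYdlZ3RGic7IVphEiqq7qZmYVDRWeazMy7qYdkNYq97Zd6hEm7vLqZmZhkNGeJrO7czbhTNquqy5iLc0m7vLmId4mXVFVWeu/bvLhkRpmJqoeJUkeJqqmHZWmqdUMRN8/amph2ZoiKunZ4QjVWeZmGRFerl1MABr7Jh3eHZomsyXZ5dDREaaqGVVaaqHUQBs7JdWeHZnmsuXaA=="/>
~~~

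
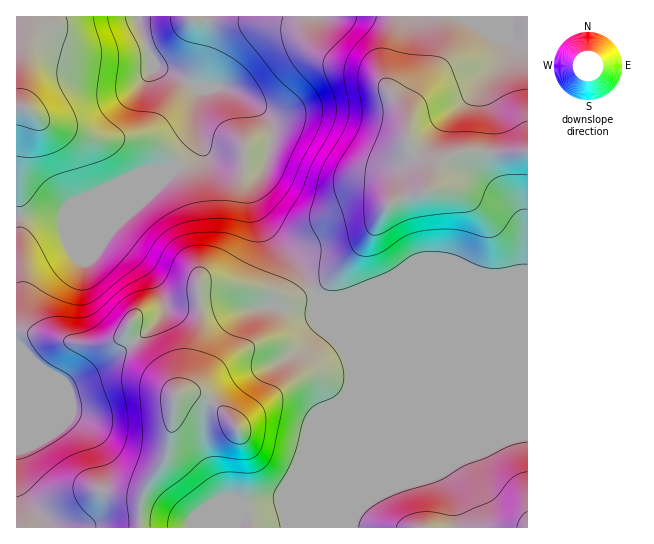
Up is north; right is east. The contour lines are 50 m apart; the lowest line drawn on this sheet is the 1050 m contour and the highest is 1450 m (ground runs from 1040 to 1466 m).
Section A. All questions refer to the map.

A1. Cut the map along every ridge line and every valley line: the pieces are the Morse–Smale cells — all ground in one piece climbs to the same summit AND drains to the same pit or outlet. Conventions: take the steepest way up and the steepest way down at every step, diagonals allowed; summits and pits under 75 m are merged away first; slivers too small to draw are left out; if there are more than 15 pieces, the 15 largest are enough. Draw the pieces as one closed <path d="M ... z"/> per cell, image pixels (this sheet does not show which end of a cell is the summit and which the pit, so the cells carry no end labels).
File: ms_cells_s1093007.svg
<path d="M219 87l-22 0 2 7-4 13 2 40-10 14-17 12-105 44-38-1-11 2 1 310 330-1 0-136 4-8-2-21-22-56-12-13-19-34-31-33-12-25-1-14 13-22 6-16 0-26-16-18-10-8-15-8z"/><path d="M527 16l-320 1-2 22-5 19-8 16-5 5-4 0 12 8 24 0 11 2 24 15 15 17 3 6-1 22-6 16-13 22 1 14 12 25 35 39 18 32 16 2 24-6 170 0z"/><path d="M527 293l-169 0-37 6 8 12 22 56 0 16-4 8 0 137 181-1z"/><path d="M137 16l-121 1 1 200 48 0 100-41 22-15 8-8 2-6-2-40 4-18-18-12-24-9-4-3z"/><path d="M206 16l-68 0 2 13 13 36 4 3 25 11 5 0 9-12 8-21 3-16z"/>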